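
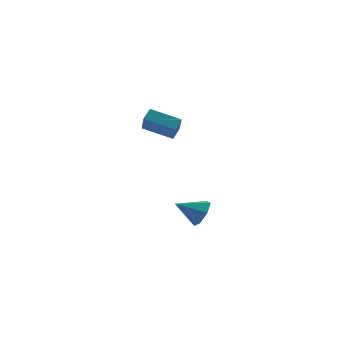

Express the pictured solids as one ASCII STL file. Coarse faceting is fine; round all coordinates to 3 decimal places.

solid 
facet normal -0.937 0.071 0.342
outer loop
vertex 0.535 -1.878 4.184
vertex 0.8 -1.224 4.775
vertex 0.189 -0.653 2.983
endloop
endfacet
facet normal -0.288 -0.711 -0.642
outer loop
vertex 2.1 -0.796 2.285
vertex 0.535 -1.878 4.184
vertex 0.189 -0.653 2.983
endloop
endfacet
facet normal -0.937 0.070 0.342
outer loop
vertex 0.189 -0.653 2.983
vertex 0.8 -1.224 4.775
vertex 0.453 0.001 3.574
endloop
endfacet
facet normal -0.198 0.700 -0.686
outer loop
vertex 0.453 0.001 3.574
vertex 2.1 -0.796 2.285
vertex 0.189 -0.653 2.983
endloop
endfacet
facet normal 0.198 -0.700 0.686
outer loop
vertex 0.535 -1.878 4.184
vertex 2.711 -1.367 4.077
vertex 0.8 -1.224 4.775
endloop
endfacet
facet normal -0.288 -0.711 -0.642
outer loop
vertex 2.447 -2.021 3.486
vertex 0.535 -1.878 4.184
vertex 2.1 -0.796 2.285
endloop
endfacet
facet normal 0.198 -0.700 0.686
outer loop
vertex 2.447 -2.021 3.486
vertex 2.711 -1.367 4.077
vertex 0.535 -1.878 4.184
endloop
endfacet
facet normal 0.288 0.711 0.642
outer loop
vertex 0.8 -1.224 4.775
vertex 2.711 -1.367 4.077
vertex 0.453 0.001 3.574
endloop
endfacet
facet normal -0.198 0.700 -0.686
outer loop
vertex 2.365 -0.142 2.876
vertex 2.1 -0.796 2.285
vertex 0.453 0.001 3.574
endloop
endfacet
facet normal 0.288 0.711 0.642
outer loop
vertex 0.453 0.001 3.574
vertex 2.711 -1.367 4.077
vertex 2.365 -0.142 2.876
endloop
endfacet
facet normal 0.937 -0.070 -0.342
outer loop
vertex 2.365 -0.142 2.876
vertex 2.447 -2.021 3.486
vertex 2.1 -0.796 2.285
endloop
endfacet
facet normal 0.937 -0.070 -0.341
outer loop
vertex 2.711 -1.367 4.077
vertex 2.447 -2.021 3.486
vertex 2.365 -0.142 2.876
endloop
endfacet
facet normal 0.855 0.229 -0.466
outer loop
vertex 4.164 0.475 -3.406
vertex 3.631 0.561 -4.341
vertex 3.827 1.327 -3.606
endloop
endfacet
facet normal -0.066 0.203 0.977
outer loop
vertex 4.164 0.475 -3.406
vertex 3.827 1.327 -3.606
vertex 2.049 0.139 -3.479
endloop
endfacet
facet normal 0.855 0.228 -0.466
outer loop
vertex 3.827 1.327 -3.606
vertex 3.631 0.561 -4.341
vertex 3.343 1.602 -4.359
endloop
endfacet
facet normal -0.439 0.715 0.544
outer loop
vertex 3.827 1.327 -3.606
vertex 3.343 1.602 -4.359
vertex 2.049 0.139 -3.479
endloop
endfacet
facet normal 0.855 0.228 -0.467
outer loop
vertex 3.343 1.602 -4.359
vertex 3.631 0.561 -4.341
vertex 3.075 1.093 -5.099
endloop
endfacet
facet normal -0.781 0.609 -0.136
outer loop
vertex 3.343 1.602 -4.359
vertex 3.075 1.093 -5.099
vertex 2.049 0.139 -3.479
endloop
endfacet
facet normal 0.855 0.228 -0.467
outer loop
vertex 3.075 1.093 -5.099
vertex 3.631 0.561 -4.341
vertex 3.225 0.184 -5.269
endloop
endfacet
facet normal -0.835 -0.035 -0.549
outer loop
vertex 3.075 1.093 -5.099
vertex 3.225 0.184 -5.269
vertex 2.049 0.139 -3.479
endloop
endfacet
facet normal 0.854 0.228 -0.467
outer loop
vertex 3.225 0.184 -5.269
vertex 3.631 0.561 -4.341
vertex 3.681 -0.441 -4.74
endloop
endfacet
facet normal -0.559 -0.734 -0.386
outer loop
vertex 3.225 0.184 -5.269
vertex 3.681 -0.441 -4.74
vertex 2.049 0.139 -3.479
endloop
endfacet
facet normal 0.855 0.228 -0.466
outer loop
vertex 3.681 -0.441 -4.74
vertex 3.631 0.561 -4.341
vertex 4.099 -0.312 -3.911
endloop
endfacet
facet normal -0.162 -0.959 0.231
outer loop
vertex 3.681 -0.441 -4.74
vertex 4.099 -0.312 -3.911
vertex 2.049 0.139 -3.479
endloop
endfacet
facet normal 0.855 0.229 -0.466
outer loop
vertex 4.099 -0.312 -3.911
vertex 3.631 0.561 -4.341
vertex 4.164 0.475 -3.406
endloop
endfacet
facet normal 0.057 -0.543 0.838
outer loop
vertex 4.099 -0.312 -3.911
vertex 4.164 0.475 -3.406
vertex 2.049 0.139 -3.479
endloop
endfacet

endsolid


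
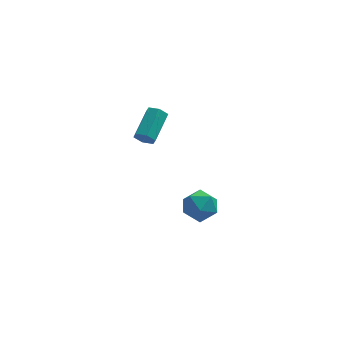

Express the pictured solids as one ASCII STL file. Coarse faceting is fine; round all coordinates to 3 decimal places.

solid 
facet normal -0.349 -0.828 -0.439
outer loop
vertex -0.974 0.121 2.284
vertex -1.403 0.074 2.714
vertex -1.515 0.391 2.205
endloop
endfacet
facet normal 0.302 0.344 -0.889
outer loop
vertex -0.974 0.121 2.284
vertex -1.515 0.391 2.205
vertex -0.327 1.652 3.096
endloop
endfacet
facet normal 0.302 0.344 -0.889
outer loop
vertex -0.327 1.652 3.096
vertex -1.515 0.391 2.205
vertex -0.868 1.923 3.017
endloop
endfacet
facet normal 0.350 0.827 0.439
outer loop
vertex -0.327 1.652 3.096
vertex -0.868 1.923 3.017
vertex -0.757 1.606 3.526
endloop
endfacet
facet normal -0.350 -0.828 -0.439
outer loop
vertex -1.515 0.391 2.205
vertex -1.403 0.074 2.714
vertex -1.945 0.345 2.635
endloop
endfacet
facet normal -0.617 0.556 -0.557
outer loop
vertex -1.515 0.391 2.205
vertex -1.945 0.345 2.635
vertex -0.868 1.923 3.017
endloop
endfacet
facet normal -0.617 0.556 -0.557
outer loop
vertex -0.868 1.923 3.017
vertex -1.945 0.345 2.635
vertex -1.298 1.876 3.447
endloop
endfacet
facet normal 0.349 0.828 0.439
outer loop
vertex -0.868 1.923 3.017
vertex -1.298 1.876 3.447
vertex -0.757 1.606 3.526
endloop
endfacet
facet normal -0.350 -0.828 -0.439
outer loop
vertex -1.945 0.345 2.635
vertex -1.403 0.074 2.714
vertex -1.833 0.028 3.144
endloop
endfacet
facet normal -0.919 0.211 0.334
outer loop
vertex -1.945 0.345 2.635
vertex -1.833 0.028 3.144
vertex -1.298 1.876 3.447
endloop
endfacet
facet normal -0.919 0.211 0.334
outer loop
vertex -1.298 1.876 3.447
vertex -1.833 0.028 3.144
vertex -1.186 1.559 3.956
endloop
endfacet
facet normal 0.349 0.828 0.439
outer loop
vertex -1.298 1.876 3.447
vertex -1.186 1.559 3.956
vertex -0.757 1.606 3.526
endloop
endfacet
facet normal -0.350 -0.827 -0.439
outer loop
vertex -1.833 0.028 3.144
vertex -1.403 0.074 2.714
vertex -1.292 -0.243 3.223
endloop
endfacet
facet normal -0.302 -0.344 0.889
outer loop
vertex -1.833 0.028 3.144
vertex -1.292 -0.243 3.223
vertex -1.186 1.559 3.956
endloop
endfacet
facet normal -0.302 -0.344 0.889
outer loop
vertex -1.186 1.559 3.956
vertex -1.292 -0.243 3.223
vertex -0.645 1.289 4.035
endloop
endfacet
facet normal 0.349 0.828 0.439
outer loop
vertex -1.186 1.559 3.956
vertex -0.645 1.289 4.035
vertex -0.757 1.606 3.526
endloop
endfacet
facet normal -0.349 -0.828 -0.439
outer loop
vertex -1.292 -0.243 3.223
vertex -1.403 0.074 2.714
vertex -0.862 -0.196 2.793
endloop
endfacet
facet normal 0.617 -0.556 0.557
outer loop
vertex -1.292 -0.243 3.223
vertex -0.862 -0.196 2.793
vertex -0.645 1.289 4.035
endloop
endfacet
facet normal 0.617 -0.556 0.557
outer loop
vertex -0.645 1.289 4.035
vertex -0.862 -0.196 2.793
vertex -0.215 1.335 3.605
endloop
endfacet
facet normal 0.350 0.828 0.439
outer loop
vertex -0.645 1.289 4.035
vertex -0.215 1.335 3.605
vertex -0.757 1.606 3.526
endloop
endfacet
facet normal -0.349 -0.828 -0.439
outer loop
vertex -0.862 -0.196 2.793
vertex -1.403 0.074 2.714
vertex -0.974 0.121 2.284
endloop
endfacet
facet normal 0.919 -0.211 -0.334
outer loop
vertex -0.862 -0.196 2.793
vertex -0.974 0.121 2.284
vertex -0.215 1.335 3.605
endloop
endfacet
facet normal 0.919 -0.211 -0.334
outer loop
vertex -0.215 1.335 3.605
vertex -0.974 0.121 2.284
vertex -0.327 1.652 3.096
endloop
endfacet
facet normal 0.350 0.828 0.439
outer loop
vertex -0.215 1.335 3.605
vertex -0.327 1.652 3.096
vertex -0.757 1.606 3.526
endloop
endfacet
facet normal -0.336 0.934 0.123
outer loop
vertex 1.425 2.109 -3.991
vertex 0.554 1.73 -3.492
vertex 1.433 1.972 -2.927
endloop
endfacet
facet normal 0.377 0.919 0.115
outer loop
vertex 1.425 2.109 -3.991
vertex 1.433 1.972 -2.927
vertex 2.289 1.694 -3.511
endloop
endfacet
facet normal 0.585 0.634 -0.505
outer loop
vertex 1.425 2.109 -3.991
vertex 2.289 1.694 -3.511
vertex 1.939 1.28 -4.436
endloop
endfacet
facet normal 0.001 0.473 -0.881
outer loop
vertex 1.425 2.109 -3.991
vertex 1.939 1.28 -4.436
vertex 0.867 1.302 -4.425
endloop
endfacet
facet normal -0.569 0.658 -0.493
outer loop
vertex 1.425 2.109 -3.991
vertex 0.867 1.302 -4.425
vertex 0.554 1.73 -3.492
endloop
endfacet
facet normal 0.595 0.487 0.640
outer loop
vertex 2.289 1.694 -3.511
vertex 1.433 1.972 -2.927
vertex 1.953 1.058 -2.715
endloop
endfacet
facet normal -0.560 0.510 0.653
outer loop
vertex 1.433 1.972 -2.927
vertex 0.554 1.73 -3.492
vertex 0.881 1.08 -2.704
endloop
endfacet
facet normal -0.937 0.065 -0.344
outer loop
vertex 0.554 1.73 -3.492
vertex 0.867 1.302 -4.425
vertex 0.531 0.666 -3.629
endloop
endfacet
facet normal -0.015 -0.234 -0.972
outer loop
vertex 0.867 1.302 -4.425
vertex 1.939 1.28 -4.436
vertex 1.387 0.388 -4.213
endloop
endfacet
facet normal 0.931 0.027 -0.364
outer loop
vertex 1.939 1.28 -4.436
vertex 2.289 1.694 -3.511
vertex 2.266 0.63 -3.648
endloop
endfacet
facet normal -0.001 -0.473 0.881
outer loop
vertex 1.395 0.251 -3.149
vertex 1.953 1.058 -2.715
vertex 0.881 1.08 -2.704
endloop
endfacet
facet normal -0.585 -0.634 0.505
outer loop
vertex 1.395 0.251 -3.149
vertex 0.881 1.08 -2.704
vertex 0.531 0.666 -3.629
endloop
endfacet
facet normal -0.377 -0.919 -0.115
outer loop
vertex 1.395 0.251 -3.149
vertex 0.531 0.666 -3.629
vertex 1.387 0.388 -4.213
endloop
endfacet
facet normal 0.336 -0.934 -0.123
outer loop
vertex 1.395 0.251 -3.149
vertex 1.387 0.388 -4.213
vertex 2.266 0.63 -3.648
endloop
endfacet
facet normal 0.569 -0.658 0.493
outer loop
vertex 1.395 0.251 -3.149
vertex 2.266 0.63 -3.648
vertex 1.953 1.058 -2.715
endloop
endfacet
facet normal 0.015 0.234 0.972
outer loop
vertex 0.881 1.08 -2.704
vertex 1.953 1.058 -2.715
vertex 1.433 1.972 -2.927
endloop
endfacet
facet normal -0.931 -0.027 0.364
outer loop
vertex 0.531 0.666 -3.629
vertex 0.881 1.08 -2.704
vertex 0.554 1.73 -3.492
endloop
endfacet
facet normal -0.595 -0.487 -0.640
outer loop
vertex 1.387 0.388 -4.213
vertex 0.531 0.666 -3.629
vertex 0.867 1.302 -4.425
endloop
endfacet
facet normal 0.560 -0.510 -0.653
outer loop
vertex 2.266 0.63 -3.648
vertex 1.387 0.388 -4.213
vertex 1.939 1.28 -4.436
endloop
endfacet
facet normal 0.937 -0.065 0.344
outer loop
vertex 1.953 1.058 -2.715
vertex 2.266 0.63 -3.648
vertex 2.289 1.694 -3.511
endloop
endfacet

endsolid


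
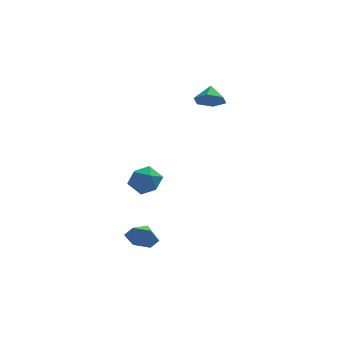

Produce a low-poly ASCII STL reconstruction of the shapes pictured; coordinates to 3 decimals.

solid 
facet normal 0.070 0.844 0.532
outer loop
vertex -2.464 1.787 -1.879
vertex -3.389 1.677 -1.582
vertex -2.659 1.288 -1.061
endloop
endfacet
facet normal 0.705 0.518 0.484
outer loop
vertex -2.464 1.787 -1.879
vertex -2.659 1.288 -1.061
vertex -1.985 0.956 -1.687
endloop
endfacet
facet normal 0.867 0.452 -0.208
outer loop
vertex -2.464 1.787 -1.879
vertex -1.985 0.956 -1.687
vertex -2.299 1.141 -2.595
endloop
endfacet
facet normal 0.334 0.737 -0.588
outer loop
vertex -2.464 1.787 -1.879
vertex -2.299 1.141 -2.595
vertex -3.167 1.586 -2.53
endloop
endfacet
facet normal -0.158 0.979 -0.131
outer loop
vertex -2.464 1.787 -1.879
vertex -3.167 1.586 -2.53
vertex -3.389 1.677 -1.582
endloop
endfacet
facet normal 0.638 -0.135 0.758
outer loop
vertex -1.985 0.956 -1.687
vertex -2.659 1.288 -1.061
vertex -2.613 0.334 -1.27
endloop
endfacet
facet normal -0.388 0.390 0.835
outer loop
vertex -2.659 1.288 -1.061
vertex -3.389 1.677 -1.582
vertex -3.481 0.779 -1.205
endloop
endfacet
facet normal -0.758 0.608 -0.236
outer loop
vertex -3.389 1.677 -1.582
vertex -3.167 1.586 -2.53
vertex -3.795 0.964 -2.113
endloop
endfacet
facet normal 0.037 0.216 -0.976
outer loop
vertex -3.167 1.586 -2.53
vertex -2.299 1.141 -2.595
vertex -3.121 0.632 -2.739
endloop
endfacet
facet normal 0.900 -0.244 -0.361
outer loop
vertex -2.299 1.141 -2.595
vertex -1.985 0.956 -1.687
vertex -2.391 0.243 -2.218
endloop
endfacet
facet normal -0.334 -0.737 0.588
outer loop
vertex -3.316 0.133 -1.921
vertex -2.613 0.334 -1.27
vertex -3.481 0.779 -1.205
endloop
endfacet
facet normal -0.867 -0.452 0.208
outer loop
vertex -3.316 0.133 -1.921
vertex -3.481 0.779 -1.205
vertex -3.795 0.964 -2.113
endloop
endfacet
facet normal -0.705 -0.518 -0.484
outer loop
vertex -3.316 0.133 -1.921
vertex -3.795 0.964 -2.113
vertex -3.121 0.632 -2.739
endloop
endfacet
facet normal -0.070 -0.844 -0.532
outer loop
vertex -3.316 0.133 -1.921
vertex -3.121 0.632 -2.739
vertex -2.391 0.243 -2.218
endloop
endfacet
facet normal 0.158 -0.979 0.131
outer loop
vertex -3.316 0.133 -1.921
vertex -2.391 0.243 -2.218
vertex -2.613 0.334 -1.27
endloop
endfacet
facet normal -0.037 -0.216 0.976
outer loop
vertex -3.481 0.779 -1.205
vertex -2.613 0.334 -1.27
vertex -2.659 1.288 -1.061
endloop
endfacet
facet normal -0.900 0.244 0.361
outer loop
vertex -3.795 0.964 -2.113
vertex -3.481 0.779 -1.205
vertex -3.389 1.677 -1.582
endloop
endfacet
facet normal -0.638 0.135 -0.758
outer loop
vertex -3.121 0.632 -2.739
vertex -3.795 0.964 -2.113
vertex -3.167 1.586 -2.53
endloop
endfacet
facet normal 0.388 -0.390 -0.835
outer loop
vertex -2.391 0.243 -2.218
vertex -3.121 0.632 -2.739
vertex -2.299 1.141 -2.595
endloop
endfacet
facet normal 0.758 -0.608 0.236
outer loop
vertex -2.613 0.334 -1.27
vertex -2.391 0.243 -2.218
vertex -1.985 0.956 -1.687
endloop
endfacet
facet normal -0.107 -0.765 -0.636
outer loop
vertex 1.03 1.099 3.806
vertex 0.413 1.531 3.39
vertex 1.234 1.616 3.15
endloop
endfacet
facet normal 0.853 0.246 0.460
outer loop
vertex 1.03 1.099 3.806
vertex 1.234 1.616 3.15
vertex 0.527 2.349 4.07
endloop
endfacet
facet normal -0.106 -0.765 -0.635
outer loop
vertex 1.234 1.616 3.15
vertex 0.413 1.531 3.39
vertex 0.617 2.047 2.734
endloop
endfacet
facet normal 0.626 0.769 -0.132
outer loop
vertex 1.234 1.616 3.15
vertex 0.617 2.047 2.734
vertex 0.527 2.349 4.07
endloop
endfacet
facet normal -0.106 -0.765 -0.635
outer loop
vertex 0.617 2.047 2.734
vertex 0.413 1.531 3.39
vertex -0.204 1.962 2.974
endloop
endfacet
facet normal -0.166 0.959 -0.228
outer loop
vertex 0.617 2.047 2.734
vertex -0.204 1.962 2.974
vertex 0.527 2.349 4.07
endloop
endfacet
facet normal -0.106 -0.765 -0.635
outer loop
vertex -0.204 1.962 2.974
vertex 0.413 1.531 3.39
vertex -0.408 1.445 3.631
endloop
endfacet
facet normal -0.732 0.627 0.266
outer loop
vertex -0.204 1.962 2.974
vertex -0.408 1.445 3.631
vertex 0.527 2.349 4.07
endloop
endfacet
facet normal -0.106 -0.765 -0.635
outer loop
vertex -0.408 1.445 3.631
vertex 0.413 1.531 3.39
vertex 0.209 1.014 4.047
endloop
endfacet
facet normal -0.504 0.105 0.857
outer loop
vertex -0.408 1.445 3.631
vertex 0.209 1.014 4.047
vertex 0.527 2.349 4.07
endloop
endfacet
facet normal -0.107 -0.765 -0.635
outer loop
vertex 0.209 1.014 4.047
vertex 0.413 1.531 3.39
vertex 1.03 1.099 3.806
endloop
endfacet
facet normal 0.289 -0.085 0.954
outer loop
vertex 0.209 1.014 4.047
vertex 1.03 1.099 3.806
vertex 0.527 2.349 4.07
endloop
endfacet
facet normal -0.328 -0.895 -0.301
outer loop
vertex -2.888 -3.583 -4.196
vertex -3.319 -3.681 -3.435
vertex -3.719 -3.303 -4.122
endloop
endfacet
facet normal 0.212 0.783 -0.584
outer loop
vertex -2.888 -3.583 -4.196
vertex -3.719 -3.303 -4.122
vertex -2.981 -2.759 -3.125
endloop
endfacet
facet normal -0.328 -0.895 -0.302
outer loop
vertex -3.719 -3.303 -4.122
vertex -3.319 -3.681 -3.435
vertex -4.15 -3.401 -3.362
endloop
endfacet
facet normal -0.454 0.879 -0.144
outer loop
vertex -3.719 -3.303 -4.122
vertex -4.15 -3.401 -3.362
vertex -2.981 -2.759 -3.125
endloop
endfacet
facet normal -0.328 -0.895 -0.302
outer loop
vertex -4.15 -3.401 -3.362
vertex -3.319 -3.681 -3.435
vertex -3.75 -3.779 -2.675
endloop
endfacet
facet normal -0.471 0.628 0.620
outer loop
vertex -4.15 -3.401 -3.362
vertex -3.75 -3.779 -2.675
vertex -2.981 -2.759 -3.125
endloop
endfacet
facet normal -0.328 -0.895 -0.302
outer loop
vertex -3.75 -3.779 -2.675
vertex -3.319 -3.681 -3.435
vertex -2.919 -4.059 -2.749
endloop
endfacet
facet normal 0.179 0.281 0.943
outer loop
vertex -3.75 -3.779 -2.675
vertex -2.919 -4.059 -2.749
vertex -2.981 -2.759 -3.125
endloop
endfacet
facet normal -0.328 -0.895 -0.302
outer loop
vertex -2.919 -4.059 -2.749
vertex -3.319 -3.681 -3.435
vertex -2.488 -3.961 -3.509
endloop
endfacet
facet normal 0.844 0.186 0.503
outer loop
vertex -2.919 -4.059 -2.749
vertex -2.488 -3.961 -3.509
vertex -2.981 -2.759 -3.125
endloop
endfacet
facet normal -0.328 -0.895 -0.301
outer loop
vertex -2.488 -3.961 -3.509
vertex -3.319 -3.681 -3.435
vertex -2.888 -3.583 -4.196
endloop
endfacet
facet normal 0.861 0.437 -0.261
outer loop
vertex -2.488 -3.961 -3.509
vertex -2.888 -3.583 -4.196
vertex -2.981 -2.759 -3.125
endloop
endfacet

endsolid


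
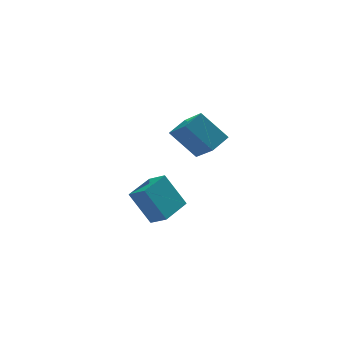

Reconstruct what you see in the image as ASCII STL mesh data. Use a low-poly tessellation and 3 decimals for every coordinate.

solid 
facet normal -0.816 -0.470 -0.336
outer loop
vertex 3.007 -0.8 2.929
vertex 2.158 -0.09 3.999
vertex 2.746 0.343 1.962
endloop
endfacet
facet normal 0.552 -0.462 -0.695
outer loop
vertex 3.522 0.79 2.281
vertex 3.007 -0.8 2.929
vertex 2.746 0.343 1.962
endloop
endfacet
facet normal -0.817 -0.470 -0.336
outer loop
vertex 2.746 0.343 1.962
vertex 2.158 -0.09 3.999
vertex 1.897 1.054 3.033
endloop
endfacet
facet normal -0.172 0.752 -0.636
outer loop
vertex 1.897 1.054 3.033
vertex 3.522 0.79 2.281
vertex 2.746 0.343 1.962
endloop
endfacet
facet normal 0.172 -0.752 0.636
outer loop
vertex 3.007 -0.8 2.929
vertex 2.934 0.357 4.318
vertex 2.158 -0.09 3.999
endloop
endfacet
facet normal 0.550 -0.462 -0.696
outer loop
vertex 3.783 -0.354 3.247
vertex 3.007 -0.8 2.929
vertex 3.522 0.79 2.281
endloop
endfacet
facet normal 0.172 -0.752 0.636
outer loop
vertex 3.783 -0.354 3.247
vertex 2.934 0.357 4.318
vertex 3.007 -0.8 2.929
endloop
endfacet
facet normal -0.551 0.461 0.695
outer loop
vertex 2.158 -0.09 3.999
vertex 2.934 0.357 4.318
vertex 1.897 1.054 3.033
endloop
endfacet
facet normal -0.172 0.752 -0.636
outer loop
vertex 2.673 1.5 3.351
vertex 3.522 0.79 2.281
vertex 1.897 1.054 3.033
endloop
endfacet
facet normal -0.551 0.462 0.695
outer loop
vertex 1.897 1.054 3.033
vertex 2.934 0.357 4.318
vertex 2.673 1.5 3.351
endloop
endfacet
facet normal 0.816 0.470 0.336
outer loop
vertex 2.673 1.5 3.351
vertex 3.783 -0.354 3.247
vertex 3.522 0.79 2.281
endloop
endfacet
facet normal 0.817 0.470 0.335
outer loop
vertex 2.934 0.357 4.318
vertex 3.783 -0.354 3.247
vertex 2.673 1.5 3.351
endloop
endfacet
facet normal -0.462 0.697 -0.549
outer loop
vertex 0.55 1.984 -0.721
vertex 1.648 2.838 -0.561
vertex 1.238 1.357 -2.095
endloop
endfacet
facet normal -0.784 -0.610 -0.114
outer loop
vertex 1.672 0.702 -1.579
vertex 0.55 1.984 -0.721
vertex 1.238 1.357 -2.095
endloop
endfacet
facet normal -0.462 0.697 -0.549
outer loop
vertex 1.238 1.357 -2.095
vertex 1.648 2.838 -0.561
vertex 2.336 2.211 -1.935
endloop
endfacet
facet normal 0.414 -0.378 -0.828
outer loop
vertex 2.336 2.211 -1.935
vertex 1.672 0.702 -1.579
vertex 1.238 1.357 -2.095
endloop
endfacet
facet normal -0.414 0.378 0.828
outer loop
vertex 0.55 1.984 -0.721
vertex 2.082 2.183 -0.045
vertex 1.648 2.838 -0.561
endloop
endfacet
facet normal -0.784 -0.610 -0.114
outer loop
vertex 0.984 1.329 -0.205
vertex 0.55 1.984 -0.721
vertex 1.672 0.702 -1.579
endloop
endfacet
facet normal -0.414 0.378 0.828
outer loop
vertex 0.984 1.329 -0.205
vertex 2.082 2.183 -0.045
vertex 0.55 1.984 -0.721
endloop
endfacet
facet normal 0.784 0.610 0.114
outer loop
vertex 1.648 2.838 -0.561
vertex 2.082 2.183 -0.045
vertex 2.336 2.211 -1.935
endloop
endfacet
facet normal 0.414 -0.378 -0.828
outer loop
vertex 2.77 1.556 -1.419
vertex 1.672 0.702 -1.579
vertex 2.336 2.211 -1.935
endloop
endfacet
facet normal 0.784 0.610 0.114
outer loop
vertex 2.336 2.211 -1.935
vertex 2.082 2.183 -0.045
vertex 2.77 1.556 -1.419
endloop
endfacet
facet normal 0.462 -0.697 0.549
outer loop
vertex 2.77 1.556 -1.419
vertex 0.984 1.329 -0.205
vertex 1.672 0.702 -1.579
endloop
endfacet
facet normal 0.462 -0.697 0.549
outer loop
vertex 2.082 2.183 -0.045
vertex 0.984 1.329 -0.205
vertex 2.77 1.556 -1.419
endloop
endfacet

endsolid


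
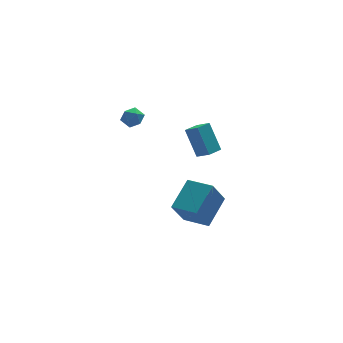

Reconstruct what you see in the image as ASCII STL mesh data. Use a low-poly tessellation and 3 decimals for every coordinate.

solid 
facet normal -0.465 -0.234 0.854
outer loop
vertex 1.31 2.433 -1.703
vertex 0.373 3.682 -1.871
vertex -0.005 1.31 -2.727
endloop
endfacet
facet normal 0.596 -0.796 0.107
outer loop
vertex 0.847 1.738 -4.289
vertex 1.31 2.433 -1.703
vertex -0.005 1.31 -2.727
endloop
endfacet
facet normal -0.465 -0.234 0.854
outer loop
vertex -0.005 1.31 -2.727
vertex 0.373 3.682 -1.871
vertex -0.941 2.559 -2.895
endloop
endfacet
facet normal -0.654 -0.559 -0.510
outer loop
vertex -0.941 2.559 -2.895
vertex 0.847 1.738 -4.289
vertex -0.005 1.31 -2.727
endloop
endfacet
facet normal 0.654 0.559 0.510
outer loop
vertex 1.31 2.433 -1.703
vertex 1.225 4.11 -3.433
vertex 0.373 3.682 -1.871
endloop
endfacet
facet normal 0.596 -0.795 0.107
outer loop
vertex 2.161 2.861 -3.265
vertex 1.31 2.433 -1.703
vertex 0.847 1.738 -4.289
endloop
endfacet
facet normal 0.654 0.559 0.510
outer loop
vertex 2.161 2.861 -3.265
vertex 1.225 4.11 -3.433
vertex 1.31 2.433 -1.703
endloop
endfacet
facet normal -0.596 0.796 -0.107
outer loop
vertex 0.373 3.682 -1.871
vertex 1.225 4.11 -3.433
vertex -0.941 2.559 -2.895
endloop
endfacet
facet normal -0.654 -0.559 -0.510
outer loop
vertex -0.09 2.987 -4.457
vertex 0.847 1.738 -4.289
vertex -0.941 2.559 -2.895
endloop
endfacet
facet normal -0.596 0.796 -0.107
outer loop
vertex -0.941 2.559 -2.895
vertex 1.225 4.11 -3.433
vertex -0.09 2.987 -4.457
endloop
endfacet
facet normal 0.465 0.234 -0.854
outer loop
vertex -0.09 2.987 -4.457
vertex 2.161 2.861 -3.265
vertex 0.847 1.738 -4.289
endloop
endfacet
facet normal 0.465 0.234 -0.854
outer loop
vertex 1.225 4.11 -3.433
vertex 2.161 2.861 -3.265
vertex -0.09 2.987 -4.457
endloop
endfacet
facet normal -0.614 0.725 -0.313
outer loop
vertex -2.694 4.193 3.168
vertex -3.194 3.925 3.529
vertex -2.79 4.387 3.806
endloop
endfacet
facet normal 0.059 0.958 -0.282
outer loop
vertex -2.694 4.193 3.168
vertex -2.79 4.387 3.806
vertex -2.166 4.281 3.577
endloop
endfacet
facet normal 0.456 0.542 -0.706
outer loop
vertex -2.694 4.193 3.168
vertex -2.166 4.281 3.577
vertex -2.185 3.753 3.159
endloop
endfacet
facet normal 0.028 0.052 -0.998
outer loop
vertex -2.694 4.193 3.168
vertex -2.185 3.753 3.159
vertex -2.82 3.534 3.13
endloop
endfacet
facet normal -0.634 0.165 -0.756
outer loop
vertex -2.694 4.193 3.168
vertex -2.82 3.534 3.13
vertex -3.194 3.925 3.529
endloop
endfacet
facet normal 0.291 0.874 0.389
outer loop
vertex -2.166 4.281 3.577
vertex -2.79 4.387 3.806
vertex -2.34 4.066 4.19
endloop
endfacet
facet normal -0.800 0.496 0.338
outer loop
vertex -2.79 4.387 3.806
vertex -3.194 3.925 3.529
vertex -2.975 3.847 4.161
endloop
endfacet
facet normal -0.831 -0.408 -0.379
outer loop
vertex -3.194 3.925 3.529
vertex -2.82 3.534 3.13
vertex -2.994 3.319 3.743
endloop
endfacet
facet normal 0.238 -0.589 -0.772
outer loop
vertex -2.82 3.534 3.13
vertex -2.185 3.753 3.159
vertex -2.37 3.213 3.514
endloop
endfacet
facet normal 0.933 0.203 -0.298
outer loop
vertex -2.185 3.753 3.159
vertex -2.166 4.281 3.577
vertex -1.966 3.675 3.791
endloop
endfacet
facet normal -0.028 -0.052 0.998
outer loop
vertex -2.466 3.407 4.152
vertex -2.34 4.066 4.19
vertex -2.975 3.847 4.161
endloop
endfacet
facet normal -0.456 -0.542 0.706
outer loop
vertex -2.466 3.407 4.152
vertex -2.975 3.847 4.161
vertex -2.994 3.319 3.743
endloop
endfacet
facet normal -0.059 -0.958 0.282
outer loop
vertex -2.466 3.407 4.152
vertex -2.994 3.319 3.743
vertex -2.37 3.213 3.514
endloop
endfacet
facet normal 0.614 -0.725 0.313
outer loop
vertex -2.466 3.407 4.152
vertex -2.37 3.213 3.514
vertex -1.966 3.675 3.791
endloop
endfacet
facet normal 0.634 -0.165 0.756
outer loop
vertex -2.466 3.407 4.152
vertex -1.966 3.675 3.791
vertex -2.34 4.066 4.19
endloop
endfacet
facet normal -0.238 0.589 0.772
outer loop
vertex -2.975 3.847 4.161
vertex -2.34 4.066 4.19
vertex -2.79 4.387 3.806
endloop
endfacet
facet normal -0.933 -0.203 0.298
outer loop
vertex -2.994 3.319 3.743
vertex -2.975 3.847 4.161
vertex -3.194 3.925 3.529
endloop
endfacet
facet normal -0.291 -0.874 -0.389
outer loop
vertex -2.37 3.213 3.514
vertex -2.994 3.319 3.743
vertex -2.82 3.534 3.13
endloop
endfacet
facet normal 0.800 -0.496 -0.338
outer loop
vertex -1.966 3.675 3.791
vertex -2.37 3.213 3.514
vertex -2.185 3.753 3.159
endloop
endfacet
facet normal 0.831 0.408 0.379
outer loop
vertex -2.34 4.066 4.19
vertex -1.966 3.675 3.791
vertex -2.166 4.281 3.577
endloop
endfacet
facet normal -0.858 -0.496 0.136
outer loop
vertex 0.87 3.553 2.19
vertex 0.417 4.202 1.701
vertex 1.171 2.617 0.671
endloop
endfacet
facet normal 0.487 -0.697 0.526
outer loop
vertex 2.003 3.098 0.539
vertex 0.87 3.553 2.19
vertex 1.171 2.617 0.671
endloop
endfacet
facet normal -0.858 -0.496 0.136
outer loop
vertex 1.171 2.617 0.671
vertex 0.417 4.202 1.701
vertex 0.718 3.266 0.181
endloop
endfacet
facet normal 0.166 -0.518 -0.839
outer loop
vertex 0.718 3.266 0.181
vertex 2.003 3.098 0.539
vertex 1.171 2.617 0.671
endloop
endfacet
facet normal -0.166 0.517 0.840
outer loop
vertex 0.87 3.553 2.19
vertex 1.249 4.683 1.569
vertex 0.417 4.202 1.701
endloop
endfacet
facet normal 0.486 -0.698 0.526
outer loop
vertex 1.702 4.034 2.059
vertex 0.87 3.553 2.19
vertex 2.003 3.098 0.539
endloop
endfacet
facet normal -0.167 0.517 0.839
outer loop
vertex 1.702 4.034 2.059
vertex 1.249 4.683 1.569
vertex 0.87 3.553 2.19
endloop
endfacet
facet normal -0.487 0.698 -0.526
outer loop
vertex 0.417 4.202 1.701
vertex 1.249 4.683 1.569
vertex 0.718 3.266 0.181
endloop
endfacet
facet normal 0.166 -0.517 -0.840
outer loop
vertex 1.55 3.747 0.05
vertex 2.003 3.098 0.539
vertex 0.718 3.266 0.181
endloop
endfacet
facet normal -0.486 0.698 -0.526
outer loop
vertex 0.718 3.266 0.181
vertex 1.249 4.683 1.569
vertex 1.55 3.747 0.05
endloop
endfacet
facet normal 0.858 0.496 -0.136
outer loop
vertex 1.55 3.747 0.05
vertex 1.702 4.034 2.059
vertex 2.003 3.098 0.539
endloop
endfacet
facet normal 0.858 0.496 -0.136
outer loop
vertex 1.249 4.683 1.569
vertex 1.702 4.034 2.059
vertex 1.55 3.747 0.05
endloop
endfacet

endsolid


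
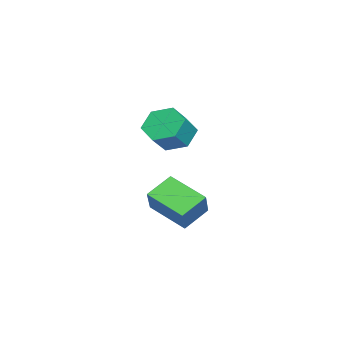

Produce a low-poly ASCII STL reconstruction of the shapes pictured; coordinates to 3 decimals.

solid 
facet normal -0.714 0.264 -0.648
outer loop
vertex 0.15 0.833 0.768
vertex -0.397 1.139 1.495
vertex 0.215 1.743 1.067
endloop
endfacet
facet normal 0.697 0.178 -0.695
outer loop
vertex 0.15 0.833 0.768
vertex 0.215 1.743 1.067
vertex 1.064 0.495 1.598
endloop
endfacet
facet normal 0.697 0.179 -0.694
outer loop
vertex 1.064 0.495 1.598
vertex 0.215 1.743 1.067
vertex 1.129 1.404 1.898
endloop
endfacet
facet normal 0.714 -0.265 0.648
outer loop
vertex 1.064 0.495 1.598
vertex 1.129 1.404 1.898
vertex 0.517 0.801 2.325
endloop
endfacet
facet normal -0.714 0.264 -0.648
outer loop
vertex 0.215 1.743 1.067
vertex -0.397 1.139 1.495
vertex -0.332 2.049 1.794
endloop
endfacet
facet normal 0.407 0.910 -0.077
outer loop
vertex 0.215 1.743 1.067
vertex -0.332 2.049 1.794
vertex 1.129 1.404 1.898
endloop
endfacet
facet normal 0.407 0.910 -0.078
outer loop
vertex 1.129 1.404 1.898
vertex -0.332 2.049 1.794
vertex 0.582 1.711 2.625
endloop
endfacet
facet normal 0.714 -0.265 0.649
outer loop
vertex 1.129 1.404 1.898
vertex 0.582 1.711 2.625
vertex 0.517 0.801 2.325
endloop
endfacet
facet normal -0.714 0.264 -0.648
outer loop
vertex -0.332 2.049 1.794
vertex -0.397 1.139 1.495
vertex -0.944 1.445 2.222
endloop
endfacet
facet normal -0.290 0.731 0.617
outer loop
vertex -0.332 2.049 1.794
vertex -0.944 1.445 2.222
vertex 0.582 1.711 2.625
endloop
endfacet
facet normal -0.290 0.731 0.618
outer loop
vertex 0.582 1.711 2.625
vertex -0.944 1.445 2.222
vertex -0.03 1.107 3.052
endloop
endfacet
facet normal 0.714 -0.265 0.648
outer loop
vertex 0.582 1.711 2.625
vertex -0.03 1.107 3.052
vertex 0.517 0.801 2.325
endloop
endfacet
facet normal -0.714 0.265 -0.648
outer loop
vertex -0.944 1.445 2.222
vertex -0.397 1.139 1.495
vertex -1.009 0.536 1.922
endloop
endfacet
facet normal -0.697 -0.179 0.694
outer loop
vertex -0.944 1.445 2.222
vertex -1.009 0.536 1.922
vertex -0.03 1.107 3.052
endloop
endfacet
facet normal -0.697 -0.178 0.694
outer loop
vertex -0.03 1.107 3.052
vertex -1.009 0.536 1.922
vertex -0.095 0.197 2.753
endloop
endfacet
facet normal 0.714 -0.264 0.648
outer loop
vertex -0.03 1.107 3.052
vertex -0.095 0.197 2.753
vertex 0.517 0.801 2.325
endloop
endfacet
facet normal -0.714 0.265 -0.649
outer loop
vertex -1.009 0.536 1.922
vertex -0.397 1.139 1.495
vertex -0.462 0.229 1.195
endloop
endfacet
facet normal -0.408 -0.910 0.077
outer loop
vertex -1.009 0.536 1.922
vertex -0.462 0.229 1.195
vertex -0.095 0.197 2.753
endloop
endfacet
facet normal -0.407 -0.910 0.077
outer loop
vertex -0.095 0.197 2.753
vertex -0.462 0.229 1.195
vertex 0.452 -0.109 2.026
endloop
endfacet
facet normal 0.714 -0.264 0.648
outer loop
vertex -0.095 0.197 2.753
vertex 0.452 -0.109 2.026
vertex 0.517 0.801 2.325
endloop
endfacet
facet normal -0.714 0.265 -0.648
outer loop
vertex -0.462 0.229 1.195
vertex -0.397 1.139 1.495
vertex 0.15 0.833 0.768
endloop
endfacet
facet normal 0.291 -0.731 -0.617
outer loop
vertex -0.462 0.229 1.195
vertex 0.15 0.833 0.768
vertex 0.452 -0.109 2.026
endloop
endfacet
facet normal 0.290 -0.731 -0.617
outer loop
vertex 0.452 -0.109 2.026
vertex 0.15 0.833 0.768
vertex 1.064 0.495 1.598
endloop
endfacet
facet normal 0.714 -0.264 0.648
outer loop
vertex 0.452 -0.109 2.026
vertex 1.064 0.495 1.598
vertex 0.517 0.801 2.325
endloop
endfacet
facet normal -0.659 -0.054 -0.750
outer loop
vertex -1.075 -0.067 -2.916
vertex -1.978 0.727 -2.179
vertex -0.311 1.533 -3.703
endloop
endfacet
facet normal 0.641 -0.563 -0.522
outer loop
vertex 0.658 1.613 -2.601
vertex -1.075 -0.067 -2.916
vertex -0.311 1.533 -3.703
endloop
endfacet
facet normal -0.659 -0.055 -0.750
outer loop
vertex -0.311 1.533 -3.703
vertex -1.978 0.727 -2.179
vertex -1.214 2.327 -2.967
endloop
endfacet
facet normal 0.394 0.825 -0.406
outer loop
vertex -1.214 2.327 -2.967
vertex 0.658 1.613 -2.601
vertex -0.311 1.533 -3.703
endloop
endfacet
facet normal -0.394 -0.825 0.406
outer loop
vertex -1.075 -0.067 -2.916
vertex -1.009 0.807 -1.077
vertex -1.978 0.727 -2.179
endloop
endfacet
facet normal 0.641 -0.563 -0.522
outer loop
vertex -0.106 0.013 -1.813
vertex -1.075 -0.067 -2.916
vertex 0.658 1.613 -2.601
endloop
endfacet
facet normal -0.394 -0.825 0.406
outer loop
vertex -0.106 0.013 -1.813
vertex -1.009 0.807 -1.077
vertex -1.075 -0.067 -2.916
endloop
endfacet
facet normal -0.640 0.563 0.522
outer loop
vertex -1.978 0.727 -2.179
vertex -1.009 0.807 -1.077
vertex -1.214 2.327 -2.967
endloop
endfacet
facet normal 0.394 0.825 -0.406
outer loop
vertex -0.245 2.407 -1.864
vertex 0.658 1.613 -2.601
vertex -1.214 2.327 -2.967
endloop
endfacet
facet normal -0.641 0.563 0.522
outer loop
vertex -1.214 2.327 -2.967
vertex -1.009 0.807 -1.077
vertex -0.245 2.407 -1.864
endloop
endfacet
facet normal 0.660 0.054 0.750
outer loop
vertex -0.245 2.407 -1.864
vertex -0.106 0.013 -1.813
vertex 0.658 1.613 -2.601
endloop
endfacet
facet normal 0.659 0.054 0.750
outer loop
vertex -1.009 0.807 -1.077
vertex -0.106 0.013 -1.813
vertex -0.245 2.407 -1.864
endloop
endfacet

endsolid


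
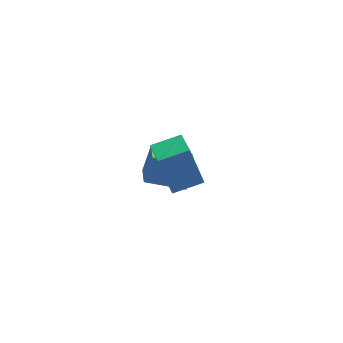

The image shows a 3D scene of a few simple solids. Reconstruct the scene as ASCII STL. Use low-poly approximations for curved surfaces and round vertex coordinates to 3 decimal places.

solid 
facet normal -0.946 0.177 0.271
outer loop
vertex 2.916 0.75 0.311
vertex 3.022 1.99 -0.131
vertex 2.446 0.308 -1.043
endloop
endfacet
facet normal -0.080 -0.939 0.334
outer loop
vertex 4.358 -0.05 -1.589
vertex 2.916 0.75 0.311
vertex 2.446 0.308 -1.043
endloop
endfacet
facet normal -0.946 0.177 0.270
outer loop
vertex 2.446 0.308 -1.043
vertex 3.022 1.99 -0.131
vertex 2.552 1.547 -1.485
endloop
endfacet
facet normal -0.313 -0.295 -0.903
outer loop
vertex 2.552 1.547 -1.485
vertex 4.358 -0.05 -1.589
vertex 2.446 0.308 -1.043
endloop
endfacet
facet normal 0.313 0.295 0.903
outer loop
vertex 2.916 0.75 0.311
vertex 4.934 1.632 -0.677
vertex 3.022 1.99 -0.131
endloop
endfacet
facet normal -0.080 -0.939 0.335
outer loop
vertex 4.828 0.393 -0.235
vertex 2.916 0.75 0.311
vertex 4.358 -0.05 -1.589
endloop
endfacet
facet normal 0.313 0.295 0.903
outer loop
vertex 4.828 0.393 -0.235
vertex 4.934 1.632 -0.677
vertex 2.916 0.75 0.311
endloop
endfacet
facet normal 0.080 0.939 -0.335
outer loop
vertex 3.022 1.99 -0.131
vertex 4.934 1.632 -0.677
vertex 2.552 1.547 -1.485
endloop
endfacet
facet normal -0.313 -0.295 -0.903
outer loop
vertex 4.464 1.19 -2.031
vertex 4.358 -0.05 -1.589
vertex 2.552 1.547 -1.485
endloop
endfacet
facet normal 0.080 0.939 -0.334
outer loop
vertex 2.552 1.547 -1.485
vertex 4.934 1.632 -0.677
vertex 4.464 1.19 -2.031
endloop
endfacet
facet normal 0.946 -0.177 -0.270
outer loop
vertex 4.464 1.19 -2.031
vertex 4.828 0.393 -0.235
vertex 4.358 -0.05 -1.589
endloop
endfacet
facet normal 0.946 -0.177 -0.271
outer loop
vertex 4.934 1.632 -0.677
vertex 4.828 0.393 -0.235
vertex 4.464 1.19 -2.031
endloop
endfacet
facet normal -0.963 -0.138 -0.233
outer loop
vertex 2.508 -3.8 5.111
vertex 2.456 -1.836 4.166
vertex 3.009 -4.566 3.492
endloop
endfacet
facet normal 0.024 -0.901 0.434
outer loop
vertex 4.424 -4.364 3.834
vertex 2.508 -3.8 5.111
vertex 3.009 -4.566 3.492
endloop
endfacet
facet normal -0.963 -0.138 -0.233
outer loop
vertex 3.009 -4.566 3.492
vertex 2.456 -1.836 4.166
vertex 2.957 -2.602 2.547
endloop
endfacet
facet normal 0.269 -0.412 -0.871
outer loop
vertex 2.957 -2.602 2.547
vertex 4.424 -4.364 3.834
vertex 3.009 -4.566 3.492
endloop
endfacet
facet normal -0.269 0.412 0.871
outer loop
vertex 2.508 -3.8 5.111
vertex 3.871 -1.634 4.508
vertex 2.456 -1.836 4.166
endloop
endfacet
facet normal 0.024 -0.901 0.434
outer loop
vertex 3.923 -3.598 5.453
vertex 2.508 -3.8 5.111
vertex 4.424 -4.364 3.834
endloop
endfacet
facet normal -0.269 0.412 0.871
outer loop
vertex 3.923 -3.598 5.453
vertex 3.871 -1.634 4.508
vertex 2.508 -3.8 5.111
endloop
endfacet
facet normal -0.024 0.901 -0.434
outer loop
vertex 2.456 -1.836 4.166
vertex 3.871 -1.634 4.508
vertex 2.957 -2.602 2.547
endloop
endfacet
facet normal 0.269 -0.412 -0.871
outer loop
vertex 4.372 -2.4 2.889
vertex 4.424 -4.364 3.834
vertex 2.957 -2.602 2.547
endloop
endfacet
facet normal -0.024 0.901 -0.434
outer loop
vertex 2.957 -2.602 2.547
vertex 3.871 -1.634 4.508
vertex 4.372 -2.4 2.889
endloop
endfacet
facet normal 0.963 0.138 0.233
outer loop
vertex 4.372 -2.4 2.889
vertex 3.923 -3.598 5.453
vertex 4.424 -4.364 3.834
endloop
endfacet
facet normal 0.963 0.138 0.233
outer loop
vertex 3.871 -1.634 4.508
vertex 3.923 -3.598 5.453
vertex 4.372 -2.4 2.889
endloop
endfacet

endsolid


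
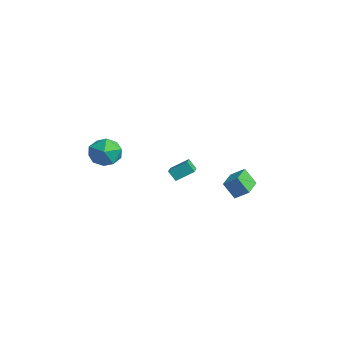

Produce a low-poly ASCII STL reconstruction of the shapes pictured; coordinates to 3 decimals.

solid 
facet normal -0.395 0.888 -0.234
outer loop
vertex 1.416 -2.832 -1.266
vertex 0.344 -3.286 -1.18
vertex 0.854 -2.812 -0.243
endloop
endfacet
facet normal 0.227 0.968 0.106
outer loop
vertex 1.416 -2.832 -1.266
vertex 0.854 -2.812 -0.243
vertex 1.991 -3.075 -0.28
endloop
endfacet
facet normal 0.729 0.628 -0.271
outer loop
vertex 1.416 -2.832 -1.266
vertex 1.991 -3.075 -0.28
vertex 2.183 -3.711 -1.239
endloop
endfacet
facet normal 0.418 0.339 -0.843
outer loop
vertex 1.416 -2.832 -1.266
vertex 2.183 -3.711 -1.239
vertex 1.166 -3.841 -1.796
endloop
endfacet
facet normal -0.277 0.500 -0.821
outer loop
vertex 1.416 -2.832 -1.266
vertex 1.166 -3.841 -1.796
vertex 0.344 -3.286 -1.18
endloop
endfacet
facet normal 0.174 0.648 0.742
outer loop
vertex 1.991 -3.075 -0.28
vertex 0.854 -2.812 -0.243
vertex 1.274 -3.679 0.416
endloop
endfacet
facet normal -0.833 0.519 0.191
outer loop
vertex 0.854 -2.812 -0.243
vertex 0.344 -3.286 -1.18
vertex 0.257 -3.809 -0.141
endloop
endfacet
facet normal -0.643 -0.111 -0.758
outer loop
vertex 0.344 -3.286 -1.18
vertex 1.166 -3.841 -1.796
vertex 0.449 -4.445 -1.1
endloop
endfacet
facet normal 0.482 -0.370 -0.794
outer loop
vertex 1.166 -3.841 -1.796
vertex 2.183 -3.711 -1.239
vertex 1.586 -4.708 -1.137
endloop
endfacet
facet normal 0.986 0.098 0.132
outer loop
vertex 2.183 -3.711 -1.239
vertex 1.991 -3.075 -0.28
vertex 2.096 -4.234 -0.2
endloop
endfacet
facet normal -0.418 -0.339 0.843
outer loop
vertex 1.024 -4.688 -0.114
vertex 1.274 -3.679 0.416
vertex 0.257 -3.809 -0.141
endloop
endfacet
facet normal -0.729 -0.628 0.271
outer loop
vertex 1.024 -4.688 -0.114
vertex 0.257 -3.809 -0.141
vertex 0.449 -4.445 -1.1
endloop
endfacet
facet normal -0.227 -0.968 -0.106
outer loop
vertex 1.024 -4.688 -0.114
vertex 0.449 -4.445 -1.1
vertex 1.586 -4.708 -1.137
endloop
endfacet
facet normal 0.395 -0.888 0.234
outer loop
vertex 1.024 -4.688 -0.114
vertex 1.586 -4.708 -1.137
vertex 2.096 -4.234 -0.2
endloop
endfacet
facet normal 0.277 -0.500 0.821
outer loop
vertex 1.024 -4.688 -0.114
vertex 2.096 -4.234 -0.2
vertex 1.274 -3.679 0.416
endloop
endfacet
facet normal -0.482 0.370 0.794
outer loop
vertex 0.257 -3.809 -0.141
vertex 1.274 -3.679 0.416
vertex 0.854 -2.812 -0.243
endloop
endfacet
facet normal -0.986 -0.098 -0.132
outer loop
vertex 0.449 -4.445 -1.1
vertex 0.257 -3.809 -0.141
vertex 0.344 -3.286 -1.18
endloop
endfacet
facet normal -0.174 -0.648 -0.742
outer loop
vertex 1.586 -4.708 -1.137
vertex 0.449 -4.445 -1.1
vertex 1.166 -3.841 -1.796
endloop
endfacet
facet normal 0.833 -0.519 -0.191
outer loop
vertex 2.096 -4.234 -0.2
vertex 1.586 -4.708 -1.137
vertex 2.183 -3.711 -1.239
endloop
endfacet
facet normal 0.643 0.111 0.758
outer loop
vertex 1.274 -3.679 0.416
vertex 2.096 -4.234 -0.2
vertex 1.991 -3.075 -0.28
endloop
endfacet
facet normal -0.723 0.688 -0.053
outer loop
vertex 2.374 3.883 -3.779
vertex 2.939 4.521 -3.201
vertex 2.911 4.366 -4.836
endloop
endfacet
facet normal -0.549 -0.619 -0.562
outer loop
vertex 4.241 3.099 -4.739
vertex 2.374 3.883 -3.779
vertex 2.911 4.366 -4.836
endloop
endfacet
facet normal -0.723 0.688 -0.053
outer loop
vertex 2.911 4.366 -4.836
vertex 2.939 4.521 -3.201
vertex 3.476 5.004 -4.258
endloop
endfacet
facet normal 0.419 0.377 -0.826
outer loop
vertex 3.476 5.004 -4.258
vertex 4.241 3.099 -4.739
vertex 2.911 4.366 -4.836
endloop
endfacet
facet normal -0.419 -0.377 0.826
outer loop
vertex 2.374 3.883 -3.779
vertex 4.269 3.254 -3.104
vertex 2.939 4.521 -3.201
endloop
endfacet
facet normal -0.549 -0.619 -0.562
outer loop
vertex 3.704 2.616 -3.682
vertex 2.374 3.883 -3.779
vertex 4.241 3.099 -4.739
endloop
endfacet
facet normal -0.419 -0.377 0.826
outer loop
vertex 3.704 2.616 -3.682
vertex 4.269 3.254 -3.104
vertex 2.374 3.883 -3.779
endloop
endfacet
facet normal 0.549 0.619 0.562
outer loop
vertex 2.939 4.521 -3.201
vertex 4.269 3.254 -3.104
vertex 3.476 5.004 -4.258
endloop
endfacet
facet normal 0.419 0.377 -0.826
outer loop
vertex 4.806 3.737 -4.161
vertex 4.241 3.099 -4.739
vertex 3.476 5.004 -4.258
endloop
endfacet
facet normal 0.549 0.619 0.562
outer loop
vertex 3.476 5.004 -4.258
vertex 4.269 3.254 -3.104
vertex 4.806 3.737 -4.161
endloop
endfacet
facet normal 0.723 -0.688 0.053
outer loop
vertex 4.806 3.737 -4.161
vertex 3.704 2.616 -3.682
vertex 4.241 3.099 -4.739
endloop
endfacet
facet normal 0.723 -0.688 0.053
outer loop
vertex 4.269 3.254 -3.104
vertex 3.704 2.616 -3.682
vertex 4.806 3.737 -4.161
endloop
endfacet
facet normal -0.513 -0.328 0.793
outer loop
vertex 3.396 0.397 -1.522
vertex 1.963 1.295 -2.078
vertex 3.015 -0.625 -2.192
endloop
endfacet
facet normal 0.805 -0.505 0.313
outer loop
vertex 3.437 -0.355 -2.842
vertex 3.396 0.397 -1.522
vertex 3.015 -0.625 -2.192
endloop
endfacet
facet normal -0.514 -0.329 0.793
outer loop
vertex 3.015 -0.625 -2.192
vertex 1.963 1.295 -2.078
vertex 1.583 0.273 -2.748
endloop
endfacet
facet normal -0.297 -0.798 -0.524
outer loop
vertex 1.583 0.273 -2.748
vertex 3.437 -0.355 -2.842
vertex 3.015 -0.625 -2.192
endloop
endfacet
facet normal 0.297 0.798 0.524
outer loop
vertex 3.396 0.397 -1.522
vertex 2.385 1.565 -2.728
vertex 1.963 1.295 -2.078
endloop
endfacet
facet normal 0.805 -0.504 0.312
outer loop
vertex 3.817 0.667 -2.172
vertex 3.396 0.397 -1.522
vertex 3.437 -0.355 -2.842
endloop
endfacet
facet normal 0.297 0.798 0.524
outer loop
vertex 3.817 0.667 -2.172
vertex 2.385 1.565 -2.728
vertex 3.396 0.397 -1.522
endloop
endfacet
facet normal -0.805 0.504 -0.313
outer loop
vertex 1.963 1.295 -2.078
vertex 2.385 1.565 -2.728
vertex 1.583 0.273 -2.748
endloop
endfacet
facet normal -0.297 -0.798 -0.524
outer loop
vertex 2.004 0.543 -3.398
vertex 3.437 -0.355 -2.842
vertex 1.583 0.273 -2.748
endloop
endfacet
facet normal -0.805 0.505 -0.312
outer loop
vertex 1.583 0.273 -2.748
vertex 2.385 1.565 -2.728
vertex 2.004 0.543 -3.398
endloop
endfacet
facet normal 0.514 0.329 -0.793
outer loop
vertex 2.004 0.543 -3.398
vertex 3.817 0.667 -2.172
vertex 3.437 -0.355 -2.842
endloop
endfacet
facet normal 0.514 0.328 -0.793
outer loop
vertex 2.385 1.565 -2.728
vertex 3.817 0.667 -2.172
vertex 2.004 0.543 -3.398
endloop
endfacet

endsolid


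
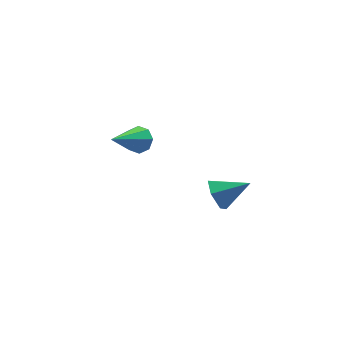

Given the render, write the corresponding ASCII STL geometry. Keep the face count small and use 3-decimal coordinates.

solid 
facet normal -0.875 0.147 -0.462
outer loop
vertex 0.596 -2.848 2.394
vertex 0.248 -3.277 2.916
vertex 0.317 -2.528 3.024
endloop
endfacet
facet normal 0.659 0.747 -0.088
outer loop
vertex 0.596 -2.848 2.394
vertex 0.317 -2.528 3.024
vertex 1.472 -3.483 3.564
endloop
endfacet
facet normal -0.874 0.147 -0.463
outer loop
vertex 0.317 -2.528 3.024
vertex 0.248 -3.277 2.916
vertex -0.032 -2.957 3.546
endloop
endfacet
facet normal 0.227 0.673 0.704
outer loop
vertex 0.317 -2.528 3.024
vertex -0.032 -2.957 3.546
vertex 1.472 -3.483 3.564
endloop
endfacet
facet normal -0.874 0.146 -0.463
outer loop
vertex -0.032 -2.957 3.546
vertex 0.248 -3.277 2.916
vertex -0.1 -3.706 3.438
endloop
endfacet
facet normal -0.060 -0.137 0.989
outer loop
vertex -0.032 -2.957 3.546
vertex -0.1 -3.706 3.438
vertex 1.472 -3.483 3.564
endloop
endfacet
facet normal -0.875 0.147 -0.462
outer loop
vertex -0.1 -3.706 3.438
vertex 0.248 -3.277 2.916
vertex 0.179 -4.026 2.808
endloop
endfacet
facet normal 0.085 -0.873 0.481
outer loop
vertex -0.1 -3.706 3.438
vertex 0.179 -4.026 2.808
vertex 1.472 -3.483 3.564
endloop
endfacet
facet normal -0.874 0.147 -0.463
outer loop
vertex 0.179 -4.026 2.808
vertex 0.248 -3.277 2.916
vertex 0.528 -3.597 2.286
endloop
endfacet
facet normal 0.517 -0.798 -0.310
outer loop
vertex 0.179 -4.026 2.808
vertex 0.528 -3.597 2.286
vertex 1.472 -3.483 3.564
endloop
endfacet
facet normal -0.874 0.146 -0.463
outer loop
vertex 0.528 -3.597 2.286
vertex 0.248 -3.277 2.916
vertex 0.596 -2.848 2.394
endloop
endfacet
facet normal 0.804 0.013 -0.595
outer loop
vertex 0.528 -3.597 2.286
vertex 0.596 -2.848 2.394
vertex 1.472 -3.483 3.564
endloop
endfacet
facet normal 0.643 0.513 -0.569
outer loop
vertex -1.159 1.533 2.447
vertex -1.659 1.89 2.204
vertex -1.25 1.949 2.719
endloop
endfacet
facet normal 0.532 -0.379 0.757
outer loop
vertex -1.159 1.533 2.447
vertex -1.25 1.949 2.719
vertex -2.981 0.83 3.376
endloop
endfacet
facet normal 0.642 0.514 -0.569
outer loop
vertex -1.25 1.949 2.719
vertex -1.659 1.89 2.204
vertex -1.581 2.33 2.69
endloop
endfacet
facet normal 0.201 0.246 0.948
outer loop
vertex -1.25 1.949 2.719
vertex -1.581 2.33 2.69
vertex -2.981 0.83 3.376
endloop
endfacet
facet normal 0.643 0.514 -0.568
outer loop
vertex -1.581 2.33 2.69
vertex -1.659 1.89 2.204
vertex -1.957 2.453 2.376
endloop
endfacet
facet normal -0.356 0.643 0.678
outer loop
vertex -1.581 2.33 2.69
vertex -1.957 2.453 2.376
vertex -2.981 0.83 3.376
endloop
endfacet
facet normal 0.641 0.514 -0.570
outer loop
vertex -1.957 2.453 2.376
vertex -1.659 1.89 2.204
vertex -2.159 2.246 1.962
endloop
endfacet
facet normal -0.810 0.577 0.107
outer loop
vertex -1.957 2.453 2.376
vertex -2.159 2.246 1.962
vertex -2.981 0.83 3.376
endloop
endfacet
facet normal 0.642 0.515 -0.568
outer loop
vertex -2.159 2.246 1.962
vertex -1.659 1.89 2.204
vertex -2.067 1.83 1.689
endloop
endfacet
facet normal -0.897 0.087 -0.434
outer loop
vertex -2.159 2.246 1.962
vertex -2.067 1.83 1.689
vertex -2.981 0.83 3.376
endloop
endfacet
facet normal 0.642 0.514 -0.569
outer loop
vertex -2.067 1.83 1.689
vertex -1.659 1.89 2.204
vertex -1.737 1.45 1.718
endloop
endfacet
facet normal -0.565 -0.538 -0.625
outer loop
vertex -2.067 1.83 1.689
vertex -1.737 1.45 1.718
vertex -2.981 0.83 3.376
endloop
endfacet
facet normal 0.642 0.515 -0.569
outer loop
vertex -1.737 1.45 1.718
vertex -1.659 1.89 2.204
vertex -1.36 1.327 2.032
endloop
endfacet
facet normal -0.009 -0.935 -0.356
outer loop
vertex -1.737 1.45 1.718
vertex -1.36 1.327 2.032
vertex -2.981 0.83 3.376
endloop
endfacet
facet normal 0.643 0.515 -0.567
outer loop
vertex -1.36 1.327 2.032
vertex -1.659 1.89 2.204
vertex -1.159 1.533 2.447
endloop
endfacet
facet normal 0.445 -0.869 0.216
outer loop
vertex -1.36 1.327 2.032
vertex -1.159 1.533 2.447
vertex -2.981 0.83 3.376
endloop
endfacet

endsolid


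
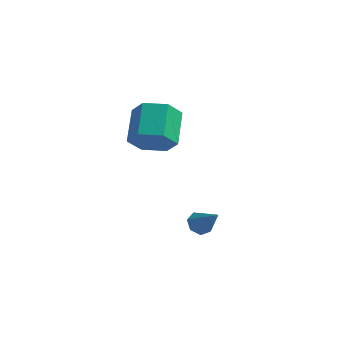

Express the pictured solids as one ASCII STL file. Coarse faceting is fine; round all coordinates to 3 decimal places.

solid 
facet normal -0.621 0.316 -0.718
outer loop
vertex -1.809 3.737 -3.047
vertex -2.205 3.722 -2.711
vertex -1.884 4.117 -2.815
endloop
endfacet
facet normal 0.928 0.309 -0.206
outer loop
vertex -1.809 3.737 -3.047
vertex -1.884 4.117 -2.815
vertex -1.375 3.298 -1.749
endloop
endfacet
facet normal -0.621 0.315 -0.718
outer loop
vertex -1.884 4.117 -2.815
vertex -2.205 3.722 -2.711
vertex -2.201 4.199 -2.505
endloop
endfacet
facet normal 0.533 0.774 0.340
outer loop
vertex -1.884 4.117 -2.815
vertex -2.201 4.199 -2.505
vertex -1.375 3.298 -1.749
endloop
endfacet
facet normal -0.619 0.316 -0.719
outer loop
vertex -2.201 4.199 -2.505
vertex -2.205 3.722 -2.711
vertex -2.522 3.922 -2.35
endloop
endfacet
facet normal -0.109 0.578 0.808
outer loop
vertex -2.201 4.199 -2.505
vertex -2.522 3.922 -2.35
vertex -1.375 3.298 -1.749
endloop
endfacet
facet normal -0.620 0.315 -0.719
outer loop
vertex -2.522 3.922 -2.35
vertex -2.205 3.722 -2.711
vertex -2.604 3.494 -2.467
endloop
endfacet
facet normal -0.516 -0.133 0.846
outer loop
vertex -2.522 3.922 -2.35
vertex -2.604 3.494 -2.467
vertex -1.375 3.298 -1.749
endloop
endfacet
facet normal -0.620 0.316 -0.718
outer loop
vertex -2.604 3.494 -2.467
vertex -2.205 3.722 -2.711
vertex -2.386 3.237 -2.768
endloop
endfacet
facet normal -0.380 -0.821 0.426
outer loop
vertex -2.604 3.494 -2.467
vertex -2.386 3.237 -2.768
vertex -1.375 3.298 -1.749
endloop
endfacet
facet normal -0.620 0.316 -0.718
outer loop
vertex -2.386 3.237 -2.768
vertex -2.205 3.722 -2.711
vertex -2.032 3.345 -3.026
endloop
endfacet
facet normal 0.196 -0.971 -0.137
outer loop
vertex -2.386 3.237 -2.768
vertex -2.032 3.345 -3.026
vertex -1.375 3.298 -1.749
endloop
endfacet
facet normal -0.621 0.315 -0.718
outer loop
vertex -2.032 3.345 -3.026
vertex -2.205 3.722 -2.711
vertex -1.809 3.737 -3.047
endloop
endfacet
facet normal 0.780 -0.466 -0.418
outer loop
vertex -2.032 3.345 -3.026
vertex -1.809 3.737 -3.047
vertex -1.375 3.298 -1.749
endloop
endfacet
facet normal 0.207 -0.824 -0.528
outer loop
vertex -2.961 3.538 1.376
vertex -3.825 3.322 1.374
vertex -3.49 3.825 0.72
endloop
endfacet
facet normal 0.777 0.466 -0.423
outer loop
vertex -2.961 3.538 1.376
vertex -3.49 3.825 0.72
vertex -3.272 4.774 2.167
endloop
endfacet
facet normal 0.777 0.467 -0.423
outer loop
vertex -3.272 4.774 2.167
vertex -3.49 3.825 0.72
vertex -3.801 5.061 1.512
endloop
endfacet
facet normal -0.207 0.824 0.528
outer loop
vertex -3.272 4.774 2.167
vertex -3.801 5.061 1.512
vertex -4.135 4.558 2.166
endloop
endfacet
facet normal 0.207 -0.824 -0.528
outer loop
vertex -3.49 3.825 0.72
vertex -3.825 3.322 1.374
vertex -4.354 3.609 0.719
endloop
endfacet
facet normal -0.127 0.512 -0.849
outer loop
vertex -3.49 3.825 0.72
vertex -4.354 3.609 0.719
vertex -3.801 5.061 1.512
endloop
endfacet
facet normal -0.126 0.512 -0.850
outer loop
vertex -3.801 5.061 1.512
vertex -4.354 3.609 0.719
vertex -4.664 4.845 1.51
endloop
endfacet
facet normal -0.207 0.824 0.528
outer loop
vertex -3.801 5.061 1.512
vertex -4.664 4.845 1.51
vertex -4.135 4.558 2.166
endloop
endfacet
facet normal 0.207 -0.824 -0.528
outer loop
vertex -4.354 3.609 0.719
vertex -3.825 3.322 1.374
vertex -4.688 3.106 1.373
endloop
endfacet
facet normal -0.904 0.046 -0.426
outer loop
vertex -4.354 3.609 0.719
vertex -4.688 3.106 1.373
vertex -4.664 4.845 1.51
endloop
endfacet
facet normal -0.903 0.046 -0.427
outer loop
vertex -4.664 4.845 1.51
vertex -4.688 3.106 1.373
vertex -4.999 4.342 2.164
endloop
endfacet
facet normal -0.207 0.824 0.528
outer loop
vertex -4.664 4.845 1.51
vertex -4.999 4.342 2.164
vertex -4.135 4.558 2.166
endloop
endfacet
facet normal 0.207 -0.824 -0.528
outer loop
vertex -4.688 3.106 1.373
vertex -3.825 3.322 1.374
vertex -4.159 2.819 2.028
endloop
endfacet
facet normal -0.777 -0.466 0.423
outer loop
vertex -4.688 3.106 1.373
vertex -4.159 2.819 2.028
vertex -4.999 4.342 2.164
endloop
endfacet
facet normal -0.777 -0.466 0.423
outer loop
vertex -4.999 4.342 2.164
vertex -4.159 2.819 2.028
vertex -4.47 4.055 2.82
endloop
endfacet
facet normal -0.207 0.824 0.528
outer loop
vertex -4.999 4.342 2.164
vertex -4.47 4.055 2.82
vertex -4.135 4.558 2.166
endloop
endfacet
facet normal 0.207 -0.824 -0.528
outer loop
vertex -4.159 2.819 2.028
vertex -3.825 3.322 1.374
vertex -3.296 3.035 2.03
endloop
endfacet
facet normal 0.126 -0.512 0.849
outer loop
vertex -4.159 2.819 2.028
vertex -3.296 3.035 2.03
vertex -4.47 4.055 2.82
endloop
endfacet
facet normal 0.127 -0.512 0.850
outer loop
vertex -4.47 4.055 2.82
vertex -3.296 3.035 2.03
vertex -3.606 4.271 2.821
endloop
endfacet
facet normal -0.207 0.824 0.528
outer loop
vertex -4.47 4.055 2.82
vertex -3.606 4.271 2.821
vertex -4.135 4.558 2.166
endloop
endfacet
facet normal 0.207 -0.824 -0.528
outer loop
vertex -3.296 3.035 2.03
vertex -3.825 3.322 1.374
vertex -2.961 3.538 1.376
endloop
endfacet
facet normal 0.903 -0.047 0.427
outer loop
vertex -3.296 3.035 2.03
vertex -2.961 3.538 1.376
vertex -3.606 4.271 2.821
endloop
endfacet
facet normal 0.903 -0.046 0.426
outer loop
vertex -3.606 4.271 2.821
vertex -2.961 3.538 1.376
vertex -3.272 4.774 2.167
endloop
endfacet
facet normal -0.207 0.824 0.528
outer loop
vertex -3.606 4.271 2.821
vertex -3.272 4.774 2.167
vertex -4.135 4.558 2.166
endloop
endfacet

endsolid


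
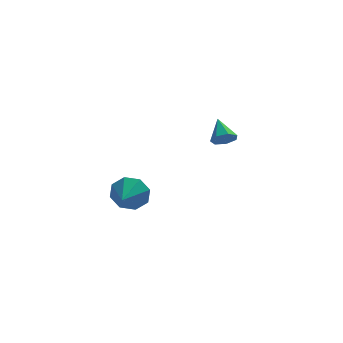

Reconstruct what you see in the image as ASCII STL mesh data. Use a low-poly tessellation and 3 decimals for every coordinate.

solid 
facet normal 0.325 0.906 -0.272
outer loop
vertex -0.669 -3.053 -0.906
vertex -1.157 -3.135 -1.763
vertex -1.377 -2.786 -0.863
endloop
endfacet
facet normal -0.044 -0.273 0.961
outer loop
vertex -0.669 -3.053 -0.906
vertex -1.377 -2.786 -0.863
vertex -1.643 -4.485 -1.357
endloop
endfacet
facet normal 0.326 0.906 -0.271
outer loop
vertex -1.377 -2.786 -0.863
vertex -1.157 -3.135 -1.763
vertex -1.956 -2.723 -1.348
endloop
endfacet
facet normal -0.645 -0.118 0.755
outer loop
vertex -1.377 -2.786 -0.863
vertex -1.956 -2.723 -1.348
vertex -1.643 -4.485 -1.357
endloop
endfacet
facet normal 0.325 0.905 -0.273
outer loop
vertex -1.956 -2.723 -1.348
vertex -1.157 -3.135 -1.763
vertex -2.067 -2.902 -2.075
endloop
endfacet
facet normal -0.966 -0.173 0.190
outer loop
vertex -1.956 -2.723 -1.348
vertex -2.067 -2.902 -2.075
vertex -1.643 -4.485 -1.357
endloop
endfacet
facet normal 0.325 0.905 -0.273
outer loop
vertex -2.067 -2.902 -2.075
vertex -1.157 -3.135 -1.763
vertex -1.646 -3.218 -2.62
endloop
endfacet
facet normal -0.822 -0.403 -0.402
outer loop
vertex -2.067 -2.902 -2.075
vertex -1.646 -3.218 -2.62
vertex -1.643 -4.485 -1.357
endloop
endfacet
facet normal 0.325 0.905 -0.273
outer loop
vertex -1.646 -3.218 -2.62
vertex -1.157 -3.135 -1.763
vertex -0.938 -3.485 -2.663
endloop
endfacet
facet normal -0.296 -0.675 -0.676
outer loop
vertex -1.646 -3.218 -2.62
vertex -0.938 -3.485 -2.663
vertex -1.643 -4.485 -1.357
endloop
endfacet
facet normal 0.326 0.905 -0.273
outer loop
vertex -0.938 -3.485 -2.663
vertex -1.157 -3.135 -1.763
vertex -0.359 -3.547 -2.178
endloop
endfacet
facet normal 0.305 -0.828 -0.470
outer loop
vertex -0.938 -3.485 -2.663
vertex -0.359 -3.547 -2.178
vertex -1.643 -4.485 -1.357
endloop
endfacet
facet normal 0.326 0.905 -0.272
outer loop
vertex -0.359 -3.547 -2.178
vertex -1.157 -3.135 -1.763
vertex -0.247 -3.369 -1.45
endloop
endfacet
facet normal 0.625 -0.775 0.093
outer loop
vertex -0.359 -3.547 -2.178
vertex -0.247 -3.369 -1.45
vertex -1.643 -4.485 -1.357
endloop
endfacet
facet normal 0.326 0.905 -0.272
outer loop
vertex -0.247 -3.369 -1.45
vertex -1.157 -3.135 -1.763
vertex -0.669 -3.053 -0.906
endloop
endfacet
facet normal 0.480 -0.544 0.688
outer loop
vertex -0.247 -3.369 -1.45
vertex -0.669 -3.053 -0.906
vertex -1.643 -4.485 -1.357
endloop
endfacet
facet normal 0.111 -0.822 -0.558
outer loop
vertex 4.695 2.546 -1.784
vertex 4.05 2.324 -1.585
vertex 4.227 2.726 -2.142
endloop
endfacet
facet normal 0.542 0.779 -0.317
outer loop
vertex 4.695 2.546 -1.784
vertex 4.227 2.726 -2.142
vertex 3.89 3.516 -0.775
endloop
endfacet
facet normal 0.110 -0.822 -0.558
outer loop
vertex 4.227 2.726 -2.142
vertex 4.05 2.324 -1.585
vertex 3.627 2.604 -2.081
endloop
endfacet
facet normal -0.220 0.820 -0.528
outer loop
vertex 4.227 2.726 -2.142
vertex 3.627 2.604 -2.081
vertex 3.89 3.516 -0.775
endloop
endfacet
facet normal 0.111 -0.822 -0.559
outer loop
vertex 3.627 2.604 -2.081
vertex 4.05 2.324 -1.585
vertex 3.345 2.27 -1.646
endloop
endfacet
facet normal -0.852 0.494 -0.173
outer loop
vertex 3.627 2.604 -2.081
vertex 3.345 2.27 -1.646
vertex 3.89 3.516 -0.775
endloop
endfacet
facet normal 0.111 -0.822 -0.559
outer loop
vertex 3.345 2.27 -1.646
vertex 4.05 2.324 -1.585
vertex 3.595 1.977 -1.165
endloop
endfacet
facet normal -0.875 0.045 0.482
outer loop
vertex 3.345 2.27 -1.646
vertex 3.595 1.977 -1.165
vertex 3.89 3.516 -0.775
endloop
endfacet
facet normal 0.111 -0.822 -0.559
outer loop
vertex 3.595 1.977 -1.165
vertex 4.05 2.324 -1.585
vertex 4.188 1.945 -1.0
endloop
endfacet
facet normal -0.273 -0.187 0.944
outer loop
vertex 3.595 1.977 -1.165
vertex 4.188 1.945 -1.0
vertex 3.89 3.516 -0.775
endloop
endfacet
facet normal 0.111 -0.822 -0.559
outer loop
vertex 4.188 1.945 -1.0
vertex 4.05 2.324 -1.585
vertex 4.677 2.198 -1.275
endloop
endfacet
facet normal 0.501 -0.029 0.865
outer loop
vertex 4.188 1.945 -1.0
vertex 4.677 2.198 -1.275
vertex 3.89 3.516 -0.775
endloop
endfacet
facet normal 0.111 -0.822 -0.558
outer loop
vertex 4.677 2.198 -1.275
vertex 4.05 2.324 -1.585
vertex 4.695 2.546 -1.784
endloop
endfacet
facet normal 0.864 0.401 0.304
outer loop
vertex 4.677 2.198 -1.275
vertex 4.695 2.546 -1.784
vertex 3.89 3.516 -0.775
endloop
endfacet

endsolid


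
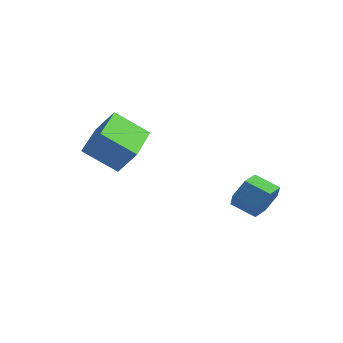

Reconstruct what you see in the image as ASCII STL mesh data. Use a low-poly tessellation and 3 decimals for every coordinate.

solid 
facet normal 0.887 0.174 -0.428
outer loop
vertex 3.957 1.123 1.28
vertex 3.601 1.501 0.697
vertex 3.831 1.891 1.332
endloop
endfacet
facet normal 0.433 0.010 0.901
outer loop
vertex 3.957 1.123 1.28
vertex 3.831 1.891 1.332
vertex 3.035 0.942 1.725
endloop
endfacet
facet normal 0.434 0.009 0.901
outer loop
vertex 3.035 0.942 1.725
vertex 3.831 1.891 1.332
vertex 2.909 1.71 1.778
endloop
endfacet
facet normal -0.886 -0.175 0.429
outer loop
vertex 3.035 0.942 1.725
vertex 2.909 1.71 1.778
vertex 2.679 1.319 1.143
endloop
endfacet
facet normal 0.886 0.175 -0.429
outer loop
vertex 3.831 1.891 1.332
vertex 3.601 1.501 0.697
vertex 3.475 2.269 0.75
endloop
endfacet
facet normal 0.078 0.857 0.509
outer loop
vertex 3.831 1.891 1.332
vertex 3.475 2.269 0.75
vertex 2.909 1.71 1.778
endloop
endfacet
facet normal 0.076 0.858 0.508
outer loop
vertex 2.909 1.71 1.778
vertex 3.475 2.269 0.75
vertex 2.553 2.087 1.195
endloop
endfacet
facet normal -0.887 -0.174 0.429
outer loop
vertex 2.909 1.71 1.778
vertex 2.553 2.087 1.195
vertex 2.679 1.319 1.143
endloop
endfacet
facet normal 0.886 0.175 -0.429
outer loop
vertex 3.475 2.269 0.75
vertex 3.601 1.501 0.697
vertex 3.245 1.878 0.115
endloop
endfacet
facet normal -0.357 0.848 -0.393
outer loop
vertex 3.475 2.269 0.75
vertex 3.245 1.878 0.115
vertex 2.553 2.087 1.195
endloop
endfacet
facet normal -0.356 0.848 -0.392
outer loop
vertex 2.553 2.087 1.195
vertex 3.245 1.878 0.115
vertex 2.323 1.697 0.56
endloop
endfacet
facet normal -0.887 -0.174 0.428
outer loop
vertex 2.553 2.087 1.195
vertex 2.323 1.697 0.56
vertex 2.679 1.319 1.143
endloop
endfacet
facet normal 0.886 0.175 -0.429
outer loop
vertex 3.245 1.878 0.115
vertex 3.601 1.501 0.697
vertex 3.371 1.11 0.062
endloop
endfacet
facet normal -0.433 -0.009 -0.901
outer loop
vertex 3.245 1.878 0.115
vertex 3.371 1.11 0.062
vertex 2.323 1.697 0.56
endloop
endfacet
facet normal -0.434 -0.010 -0.901
outer loop
vertex 2.323 1.697 0.56
vertex 3.371 1.11 0.062
vertex 2.449 0.929 0.508
endloop
endfacet
facet normal -0.887 -0.174 0.428
outer loop
vertex 2.323 1.697 0.56
vertex 2.449 0.929 0.508
vertex 2.679 1.319 1.143
endloop
endfacet
facet normal 0.887 0.174 -0.429
outer loop
vertex 3.371 1.11 0.062
vertex 3.601 1.501 0.697
vertex 3.727 0.733 0.645
endloop
endfacet
facet normal -0.077 -0.858 -0.508
outer loop
vertex 3.371 1.11 0.062
vertex 3.727 0.733 0.645
vertex 2.449 0.929 0.508
endloop
endfacet
facet normal -0.077 -0.857 -0.510
outer loop
vertex 2.449 0.929 0.508
vertex 3.727 0.733 0.645
vertex 2.805 0.551 1.09
endloop
endfacet
facet normal -0.886 -0.175 0.429
outer loop
vertex 2.449 0.929 0.508
vertex 2.805 0.551 1.09
vertex 2.679 1.319 1.143
endloop
endfacet
facet normal 0.887 0.174 -0.428
outer loop
vertex 3.727 0.733 0.645
vertex 3.601 1.501 0.697
vertex 3.957 1.123 1.28
endloop
endfacet
facet normal 0.357 -0.848 0.392
outer loop
vertex 3.727 0.733 0.645
vertex 3.957 1.123 1.28
vertex 2.805 0.551 1.09
endloop
endfacet
facet normal 0.356 -0.848 0.393
outer loop
vertex 2.805 0.551 1.09
vertex 3.957 1.123 1.28
vertex 3.035 0.942 1.725
endloop
endfacet
facet normal -0.886 -0.175 0.429
outer loop
vertex 2.805 0.551 1.09
vertex 3.035 0.942 1.725
vertex 2.679 1.319 1.143
endloop
endfacet
facet normal -0.603 -0.156 -0.782
outer loop
vertex -0.832 -3.041 3.398
vertex -1.746 -1.215 3.738
vertex 0.184 -2.361 2.478
endloop
endfacet
facet normal 0.441 -0.882 -0.165
outer loop
vertex 0.866 -2.185 3.362
vertex -0.832 -3.041 3.398
vertex 0.184 -2.361 2.478
endloop
endfacet
facet normal -0.603 -0.156 -0.782
outer loop
vertex 0.184 -2.361 2.478
vertex -1.746 -1.215 3.738
vertex -0.729 -0.535 2.818
endloop
endfacet
facet normal 0.664 0.444 -0.601
outer loop
vertex -0.729 -0.535 2.818
vertex 0.866 -2.185 3.362
vertex 0.184 -2.361 2.478
endloop
endfacet
facet normal -0.664 -0.444 0.601
outer loop
vertex -0.832 -3.041 3.398
vertex -1.064 -1.039 4.622
vertex -1.746 -1.215 3.738
endloop
endfacet
facet normal 0.441 -0.882 -0.164
outer loop
vertex -0.151 -2.865 4.282
vertex -0.832 -3.041 3.398
vertex 0.866 -2.185 3.362
endloop
endfacet
facet normal -0.665 -0.444 0.601
outer loop
vertex -0.151 -2.865 4.282
vertex -1.064 -1.039 4.622
vertex -0.832 -3.041 3.398
endloop
endfacet
facet normal -0.441 0.882 0.165
outer loop
vertex -1.746 -1.215 3.738
vertex -1.064 -1.039 4.622
vertex -0.729 -0.535 2.818
endloop
endfacet
facet normal 0.665 0.445 -0.601
outer loop
vertex -0.048 -0.359 3.702
vertex 0.866 -2.185 3.362
vertex -0.729 -0.535 2.818
endloop
endfacet
facet normal -0.441 0.882 0.164
outer loop
vertex -0.729 -0.535 2.818
vertex -1.064 -1.039 4.622
vertex -0.048 -0.359 3.702
endloop
endfacet
facet normal 0.603 0.156 0.782
outer loop
vertex -0.048 -0.359 3.702
vertex -0.151 -2.865 4.282
vertex 0.866 -2.185 3.362
endloop
endfacet
facet normal 0.604 0.156 0.782
outer loop
vertex -1.064 -1.039 4.622
vertex -0.151 -2.865 4.282
vertex -0.048 -0.359 3.702
endloop
endfacet

endsolid


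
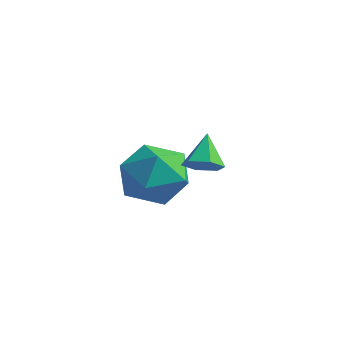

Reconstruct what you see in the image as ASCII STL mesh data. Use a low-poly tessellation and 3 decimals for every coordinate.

solid 
facet normal -0.343 0.702 0.624
outer loop
vertex -3.615 -1.875 -3.662
vertex -3.551 -2.687 -2.713
vertex -2.567 -1.965 -2.985
endloop
endfacet
facet normal 0.028 0.996 0.089
outer loop
vertex -3.615 -1.875 -3.662
vertex -2.567 -1.965 -2.985
vertex -2.5 -1.855 -4.23
endloop
endfacet
facet normal -0.282 0.803 -0.525
outer loop
vertex -3.615 -1.875 -3.662
vertex -2.5 -1.855 -4.23
vertex -3.444 -2.511 -4.727
endloop
endfacet
facet normal -0.843 0.391 -0.369
outer loop
vertex -3.615 -1.875 -3.662
vertex -3.444 -2.511 -4.727
vertex -4.093 -3.025 -3.789
endloop
endfacet
facet normal -0.881 0.329 0.341
outer loop
vertex -3.615 -1.875 -3.662
vertex -4.093 -3.025 -3.789
vertex -3.551 -2.687 -2.713
endloop
endfacet
facet normal 0.686 0.721 0.101
outer loop
vertex -2.5 -1.855 -4.23
vertex -2.567 -1.965 -2.985
vertex -1.747 -2.655 -3.631
endloop
endfacet
facet normal 0.086 0.246 0.965
outer loop
vertex -2.567 -1.965 -2.985
vertex -3.551 -2.687 -2.713
vertex -2.396 -3.169 -2.693
endloop
endfacet
facet normal -0.784 -0.358 0.507
outer loop
vertex -3.551 -2.687 -2.713
vertex -4.093 -3.025 -3.789
vertex -3.34 -3.825 -3.19
endloop
endfacet
facet normal -0.723 -0.258 -0.641
outer loop
vertex -4.093 -3.025 -3.789
vertex -3.444 -2.511 -4.727
vertex -3.273 -3.715 -4.435
endloop
endfacet
facet normal 0.186 0.409 -0.893
outer loop
vertex -3.444 -2.511 -4.727
vertex -2.5 -1.855 -4.23
vertex -2.289 -2.993 -4.707
endloop
endfacet
facet normal 0.843 -0.391 0.369
outer loop
vertex -2.225 -3.805 -3.758
vertex -1.747 -2.655 -3.631
vertex -2.396 -3.169 -2.693
endloop
endfacet
facet normal 0.282 -0.803 0.525
outer loop
vertex -2.225 -3.805 -3.758
vertex -2.396 -3.169 -2.693
vertex -3.34 -3.825 -3.19
endloop
endfacet
facet normal -0.028 -0.996 -0.089
outer loop
vertex -2.225 -3.805 -3.758
vertex -3.34 -3.825 -3.19
vertex -3.273 -3.715 -4.435
endloop
endfacet
facet normal 0.343 -0.702 -0.624
outer loop
vertex -2.225 -3.805 -3.758
vertex -3.273 -3.715 -4.435
vertex -2.289 -2.993 -4.707
endloop
endfacet
facet normal 0.881 -0.329 -0.341
outer loop
vertex -2.225 -3.805 -3.758
vertex -2.289 -2.993 -4.707
vertex -1.747 -2.655 -3.631
endloop
endfacet
facet normal 0.723 0.258 0.641
outer loop
vertex -2.396 -3.169 -2.693
vertex -1.747 -2.655 -3.631
vertex -2.567 -1.965 -2.985
endloop
endfacet
facet normal -0.186 -0.409 0.893
outer loop
vertex -3.34 -3.825 -3.19
vertex -2.396 -3.169 -2.693
vertex -3.551 -2.687 -2.713
endloop
endfacet
facet normal -0.686 -0.721 -0.101
outer loop
vertex -3.273 -3.715 -4.435
vertex -3.34 -3.825 -3.19
vertex -4.093 -3.025 -3.789
endloop
endfacet
facet normal -0.086 -0.246 -0.965
outer loop
vertex -2.289 -2.993 -4.707
vertex -3.273 -3.715 -4.435
vertex -3.444 -2.511 -4.727
endloop
endfacet
facet normal 0.784 0.358 -0.507
outer loop
vertex -1.747 -2.655 -3.631
vertex -2.289 -2.993 -4.707
vertex -2.5 -1.855 -4.23
endloop
endfacet
facet normal 0.392 -0.497 -0.775
outer loop
vertex 0.767 -3.465 -2.026
vertex 0.251 -3.825 -2.056
vertex 0.28 -3.289 -2.385
endloop
endfacet
facet normal 0.297 0.953 0.064
outer loop
vertex 0.767 -3.465 -2.026
vertex 0.28 -3.289 -2.385
vertex -0.231 -3.215 -1.104
endloop
endfacet
facet normal 0.393 -0.496 -0.774
outer loop
vertex 0.28 -3.289 -2.385
vertex 0.251 -3.825 -2.056
vertex -0.236 -3.649 -2.416
endloop
endfacet
facet normal -0.542 0.799 -0.262
outer loop
vertex 0.28 -3.289 -2.385
vertex -0.236 -3.649 -2.416
vertex -0.231 -3.215 -1.104
endloop
endfacet
facet normal 0.393 -0.496 -0.774
outer loop
vertex -0.236 -3.649 -2.416
vertex 0.251 -3.825 -2.056
vertex -0.265 -4.185 -2.087
endloop
endfacet
facet normal -0.999 0.047 -0.012
outer loop
vertex -0.236 -3.649 -2.416
vertex -0.265 -4.185 -2.087
vertex -0.231 -3.215 -1.104
endloop
endfacet
facet normal 0.392 -0.495 -0.775
outer loop
vertex -0.265 -4.185 -2.087
vertex 0.251 -3.825 -2.056
vertex 0.221 -4.362 -1.728
endloop
endfacet
facet normal -0.617 -0.550 0.564
outer loop
vertex -0.265 -4.185 -2.087
vertex 0.221 -4.362 -1.728
vertex -0.231 -3.215 -1.104
endloop
endfacet
facet normal 0.392 -0.495 -0.775
outer loop
vertex 0.221 -4.362 -1.728
vertex 0.251 -3.825 -2.056
vertex 0.737 -4.002 -1.697
endloop
endfacet
facet normal 0.223 -0.397 0.890
outer loop
vertex 0.221 -4.362 -1.728
vertex 0.737 -4.002 -1.697
vertex -0.231 -3.215 -1.104
endloop
endfacet
facet normal 0.391 -0.497 -0.775
outer loop
vertex 0.737 -4.002 -1.697
vertex 0.251 -3.825 -2.056
vertex 0.767 -3.465 -2.026
endloop
endfacet
facet normal 0.681 0.355 0.641
outer loop
vertex 0.737 -4.002 -1.697
vertex 0.767 -3.465 -2.026
vertex -0.231 -3.215 -1.104
endloop
endfacet

endsolid
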